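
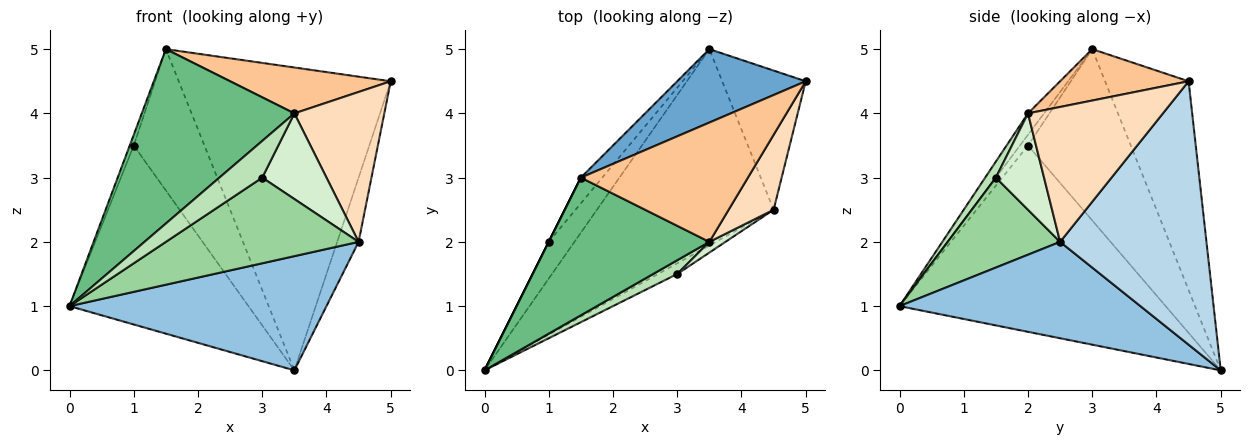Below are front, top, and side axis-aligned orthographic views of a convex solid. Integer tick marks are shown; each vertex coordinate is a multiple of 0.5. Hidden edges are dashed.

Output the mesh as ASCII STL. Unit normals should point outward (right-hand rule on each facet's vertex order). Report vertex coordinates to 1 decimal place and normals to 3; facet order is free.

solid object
 facet normal -0.358 0.908 0.220
  outer loop
   vertex 1.5 3.0 5.0
   vertex 5.0 4.5 4.5
   vertex 3.5 5.0 0.0
  endloop
 endfacet
 facet normal 0.426 -0.455 -0.782
  outer loop
   vertex 4.5 2.5 2.0
   vertex 0.0 0.0 1.0
   vertex 3.5 5.0 0.0
  endloop
 endfacet
 facet normal 0.944 0.138 -0.299
  outer loop
   vertex 4.5 2.5 2.0
   vertex 3.5 5.0 0.0
   vertex 5.0 4.5 4.5
  endloop
 endfacet
 facet normal -0.824 0.554 -0.114
  outer loop
   vertex 1.0 2.0 3.5
   vertex 3.5 5.0 0.0
   vertex 0.0 0.0 1.0
  endloop
 endfacet
 facet normal -0.894 0.447 0.000
  outer loop
   vertex 1.0 2.0 3.5
   vertex 0.0 0.0 1.0
   vertex 1.5 3.0 5.0
  endloop
 endfacet
 facet normal -0.820 0.564 -0.102
  outer loop
   vertex 1.0 2.0 3.5
   vertex 1.5 3.0 5.0
   vertex 3.5 5.0 0.0
  endloop
 endfacet
 facet normal 0.276 -0.345 0.897
  outer loop
   vertex 3.5 2.0 4.0
   vertex 5.0 4.5 4.5
   vertex 1.5 3.0 5.0
  endloop
 endfacet
 facet normal 0.802 -0.535 0.267
  outer loop
   vertex 3.5 2.0 4.0
   vertex 4.5 2.5 2.0
   vertex 5.0 4.5 4.5
  endloop
 endfacet
 facet normal -0.082 -0.782 0.618
  outer loop
   vertex 3.5 2.0 4.0
   vertex 1.5 3.0 5.0
   vertex 0.0 0.0 1.0
  endloop
 endfacet
 facet normal 0.501 -0.859 -0.107
  outer loop
   vertex 3.0 1.5 3.0
   vertex 0.0 0.0 1.0
   vertex 4.5 2.5 2.0
  endloop
 endfacet
 facet normal 0.228 -0.912 0.342
  outer loop
   vertex 3.0 1.5 3.0
   vertex 3.5 2.0 4.0
   vertex 0.0 0.0 1.0
  endloop
 endfacet
 facet normal 0.597 -0.796 0.100
  outer loop
   vertex 3.0 1.5 3.0
   vertex 4.5 2.5 2.0
   vertex 3.5 2.0 4.0
  endloop
 endfacet
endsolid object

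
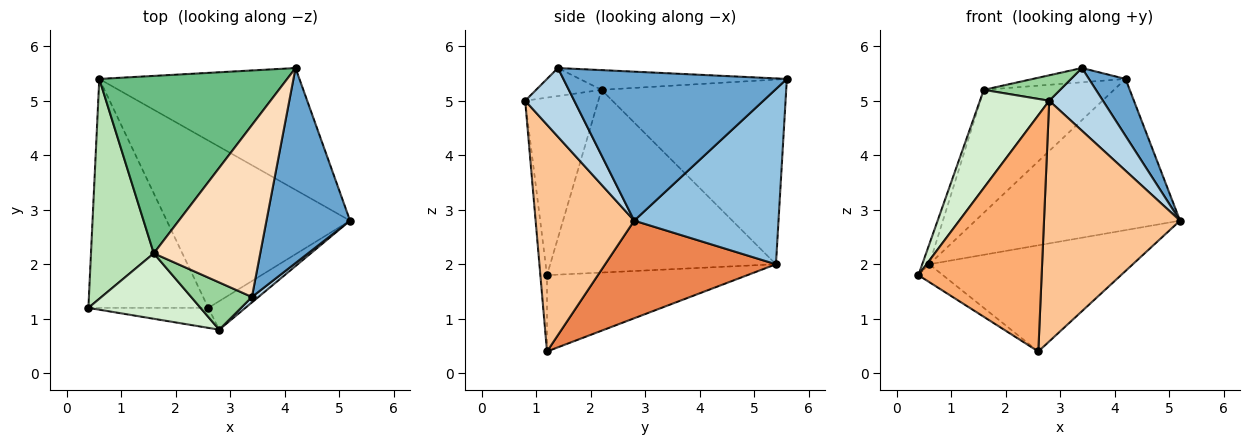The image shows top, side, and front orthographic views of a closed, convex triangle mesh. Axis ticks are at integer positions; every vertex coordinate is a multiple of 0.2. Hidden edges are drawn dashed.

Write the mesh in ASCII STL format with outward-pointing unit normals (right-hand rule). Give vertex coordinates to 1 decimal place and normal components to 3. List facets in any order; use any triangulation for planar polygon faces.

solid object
 facet normal 0.863 -0.141 0.484
  outer loop
   vertex 3.4 1.4 5.6
   vertex 5.2 2.8 2.8
   vertex 4.2 5.6 5.4
  endloop
 endfacet
 facet normal 0.481 0.683 -0.550
  outer loop
   vertex 0.6 5.4 2.0
   vertex 4.2 5.6 5.4
   vertex 5.2 2.8 2.8
  endloop
 endfacet
 facet normal 0.673 -0.737 0.064
  outer loop
   vertex 2.8 0.8 5.0
   vertex 5.2 2.8 2.8
   vertex 3.4 1.4 5.6
  endloop
 endfacet
 facet normal -0.536 0.066 -0.842
  outer loop
   vertex 2.6 1.2 0.4
   vertex 0.4 1.2 1.8
   vertex 0.6 5.4 2.0
  endloop
 endfacet
 facet normal 0.410 0.489 -0.770
  outer loop
   vertex 2.6 1.2 0.4
   vertex 0.6 5.4 2.0
   vertex 5.2 2.8 2.8
  endloop
 endfacet
 facet normal -0.054 -0.995 -0.084
  outer loop
   vertex 2.6 1.2 0.4
   vertex 2.8 0.8 5.0
   vertex 0.4 1.2 1.8
  endloop
 endfacet
 facet normal 0.584 -0.806 -0.095
  outer loop
   vertex 2.6 1.2 0.4
   vertex 5.2 2.8 2.8
   vertex 2.8 0.8 5.0
  endloop
 endfacet
 facet normal -0.182 0.081 0.980
  outer loop
   vertex 1.6 2.2 5.2
   vertex 3.4 1.4 5.6
   vertex 4.2 5.6 5.4
  endloop
 endfacet
 facet normal -0.628 0.443 0.639
  outer loop
   vertex 1.6 2.2 5.2
   vertex 4.2 5.6 5.4
   vertex 0.6 5.4 2.0
  endloop
 endfacet
 facet normal -0.376 -0.439 0.816
  outer loop
   vertex 1.6 2.2 5.2
   vertex 2.8 0.8 5.0
   vertex 3.4 1.4 5.6
  endloop
 endfacet
 facet normal -0.945 0.030 0.325
  outer loop
   vertex 1.6 2.2 5.2
   vertex 0.6 5.4 2.0
   vertex 0.4 1.2 1.8
  endloop
 endfacet
 facet normal -0.660 -0.625 0.417
  outer loop
   vertex 1.6 2.2 5.2
   vertex 0.4 1.2 1.8
   vertex 2.8 0.8 5.0
  endloop
 endfacet
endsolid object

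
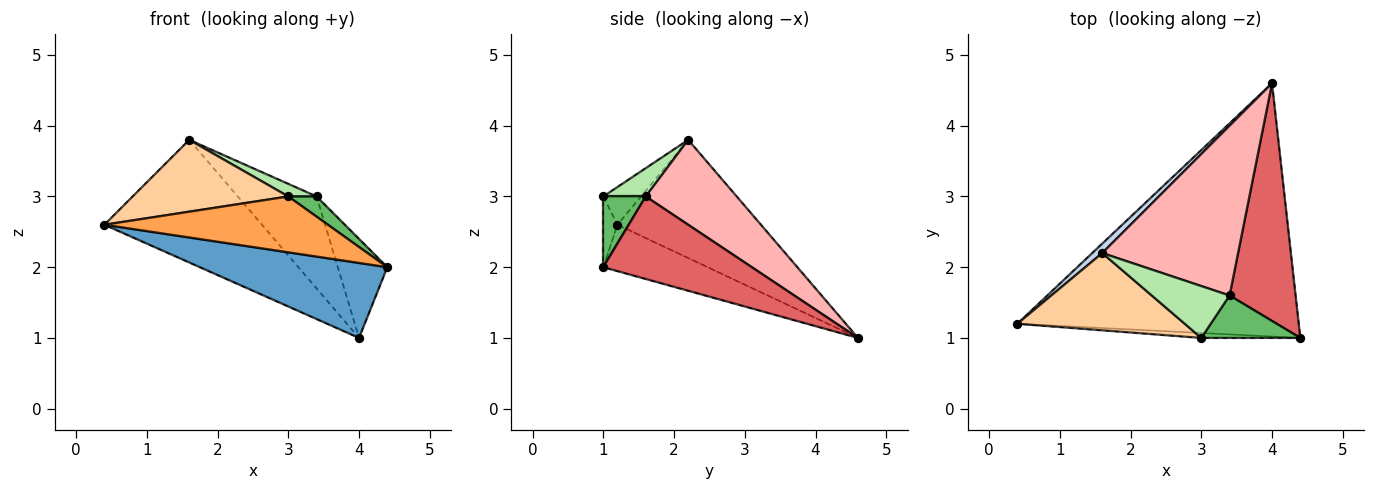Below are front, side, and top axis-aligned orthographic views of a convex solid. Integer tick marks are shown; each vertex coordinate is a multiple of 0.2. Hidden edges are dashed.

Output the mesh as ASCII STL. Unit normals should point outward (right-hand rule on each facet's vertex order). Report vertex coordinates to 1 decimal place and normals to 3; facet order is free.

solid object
 facet normal -0.156 -0.280 -0.947
  outer loop
   vertex 4.0 4.6 1.0
   vertex 4.4 1.0 2.0
   vertex 0.4 1.2 2.6
  endloop
 endfacet
 facet normal -0.672 0.738 0.057
  outer loop
   vertex 1.6 2.2 3.8
   vertex 4.0 4.6 1.0
   vertex 0.4 1.2 2.6
  endloop
 endfacet
 facet normal -0.063 -0.994 -0.088
  outer loop
   vertex 3.0 1.0 3.0
   vertex 0.4 1.2 2.6
   vertex 4.4 1.0 2.0
  endloop
 endfacet
 facet normal -0.163 -0.672 0.723
  outer loop
   vertex 3.0 1.0 3.0
   vertex 1.6 2.2 3.8
   vertex 0.4 1.2 2.6
  endloop
 endfacet
 facet normal 0.542 -0.361 0.759
  outer loop
   vertex 3.4 1.6 3.0
   vertex 3.0 1.0 3.0
   vertex 4.4 1.0 2.0
  endloop
 endfacet
 facet normal 0.333 -0.222 0.916
  outer loop
   vertex 3.4 1.6 3.0
   vertex 1.6 2.2 3.8
   vertex 3.0 1.0 3.0
  endloop
 endfacet
 facet normal 0.756 0.252 0.605
  outer loop
   vertex 3.4 1.6 3.0
   vertex 4.4 1.0 2.0
   vertex 4.0 4.6 1.0
  endloop
 endfacet
 facet normal 0.482 0.417 0.771
  outer loop
   vertex 3.4 1.6 3.0
   vertex 4.0 4.6 1.0
   vertex 1.6 2.2 3.8
  endloop
 endfacet
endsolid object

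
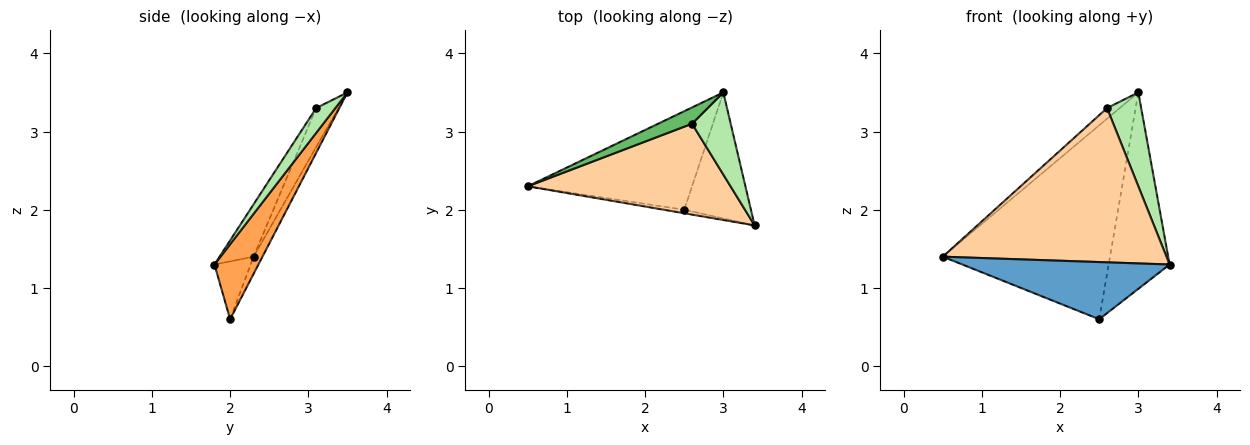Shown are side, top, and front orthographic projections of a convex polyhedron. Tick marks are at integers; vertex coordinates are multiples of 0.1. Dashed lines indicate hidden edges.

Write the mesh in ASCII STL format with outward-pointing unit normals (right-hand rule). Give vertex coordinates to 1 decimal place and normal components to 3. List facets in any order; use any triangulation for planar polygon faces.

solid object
 facet normal -0.172 -0.983 -0.060
  outer loop
   vertex 2.5 2.0 0.6
   vertex 3.4 1.8 1.3
   vertex 0.5 2.3 1.4
  endloop
 endfacet
 facet normal -0.047 0.891 -0.452
  outer loop
   vertex 2.5 2.0 0.6
   vertex 0.5 2.3 1.4
   vertex 3.0 3.5 3.5
  endloop
 endfacet
 facet normal 0.519 0.719 -0.462
  outer loop
   vertex 2.5 2.0 0.6
   vertex 3.0 3.5 3.5
   vertex 3.4 1.8 1.3
  endloop
 endfacet
 facet normal -0.130 -0.854 0.503
  outer loop
   vertex 2.6 3.1 3.3
   vertex 0.5 2.3 1.4
   vertex 3.4 1.8 1.3
  endloop
 endfacet
 facet normal -0.695 0.394 0.602
  outer loop
   vertex 2.6 3.1 3.3
   vertex 3.0 3.5 3.5
   vertex 0.5 2.3 1.4
  endloop
 endfacet
 facet normal 0.390 -0.693 0.606
  outer loop
   vertex 2.6 3.1 3.3
   vertex 3.4 1.8 1.3
   vertex 3.0 3.5 3.5
  endloop
 endfacet
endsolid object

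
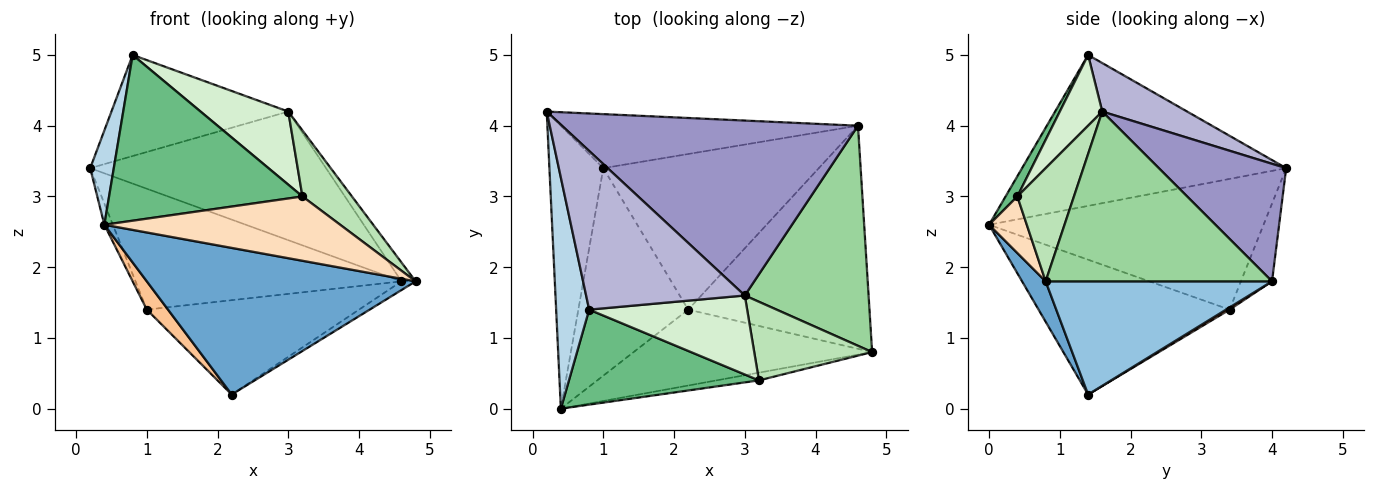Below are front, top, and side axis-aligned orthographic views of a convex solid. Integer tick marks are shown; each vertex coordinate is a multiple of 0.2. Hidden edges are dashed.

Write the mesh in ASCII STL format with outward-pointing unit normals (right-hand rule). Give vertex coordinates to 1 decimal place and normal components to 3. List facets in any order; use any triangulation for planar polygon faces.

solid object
 facet normal 0.078 -0.885 -0.458
  outer loop
   vertex 2.2 1.4 0.2
   vertex 4.8 0.8 1.8
   vertex 0.4 0.0 2.6
  endloop
 endfacet
 facet normal 0.529 0.033 -0.848
  outer loop
   vertex 4.6 4.0 1.8
   vertex 4.8 0.8 1.8
   vertex 2.2 1.4 0.2
  endloop
 endfacet
 facet normal -0.973 -0.087 0.213
  outer loop
   vertex 0.8 1.4 5.0
   vertex 0.2 4.2 3.4
   vertex 0.4 0.0 2.6
  endloop
 endfacet
 facet normal -0.106 0.908 -0.406
  outer loop
   vertex 1.0 3.4 1.4
   vertex 0.2 4.2 3.4
   vertex 4.6 4.0 1.8
  endloop
 endfacet
 facet normal 0.009 0.518 -0.855
  outer loop
   vertex 1.0 3.4 1.4
   vertex 4.6 4.0 1.8
   vertex 2.2 1.4 0.2
  endloop
 endfacet
 facet normal -0.924 0.029 -0.381
  outer loop
   vertex 1.0 3.4 1.4
   vertex 0.4 0.0 2.6
   vertex 0.2 4.2 3.4
  endloop
 endfacet
 facet normal -0.772 -0.086 -0.629
  outer loop
   vertex 1.0 3.4 1.4
   vertex 2.2 1.4 0.2
   vertex 0.4 0.0 2.6
  endloop
 endfacet
 facet normal 0.157 -0.981 -0.118
  outer loop
   vertex 3.2 0.4 3.0
   vertex 0.4 0.0 2.6
   vertex 4.8 0.8 1.8
  endloop
 endfacet
 facet normal 0.053 -0.866 0.497
  outer loop
   vertex 3.2 0.4 3.0
   vertex 0.8 1.4 5.0
   vertex 0.4 0.0 2.6
  endloop
 endfacet
 facet normal 0.807 0.050 0.588
  outer loop
   vertex 3.0 1.6 4.2
   vertex 4.8 0.8 1.8
   vertex 4.6 4.0 1.8
  endloop
 endfacet
 facet normal 0.592 -0.518 0.617
  outer loop
   vertex 3.0 1.6 4.2
   vertex 3.2 0.4 3.0
   vertex 4.8 0.8 1.8
  endloop
 endfacet
 facet normal 0.312 -0.645 0.697
  outer loop
   vertex 3.0 1.6 4.2
   vertex 0.8 1.4 5.0
   vertex 3.2 0.4 3.0
  endloop
 endfacet
 facet normal 0.305 0.564 0.767
  outer loop
   vertex 3.0 1.6 4.2
   vertex 4.6 4.0 1.8
   vertex 0.2 4.2 3.4
  endloop
 endfacet
 facet normal 0.250 0.520 0.817
  outer loop
   vertex 3.0 1.6 4.2
   vertex 0.2 4.2 3.4
   vertex 0.8 1.4 5.0
  endloop
 endfacet
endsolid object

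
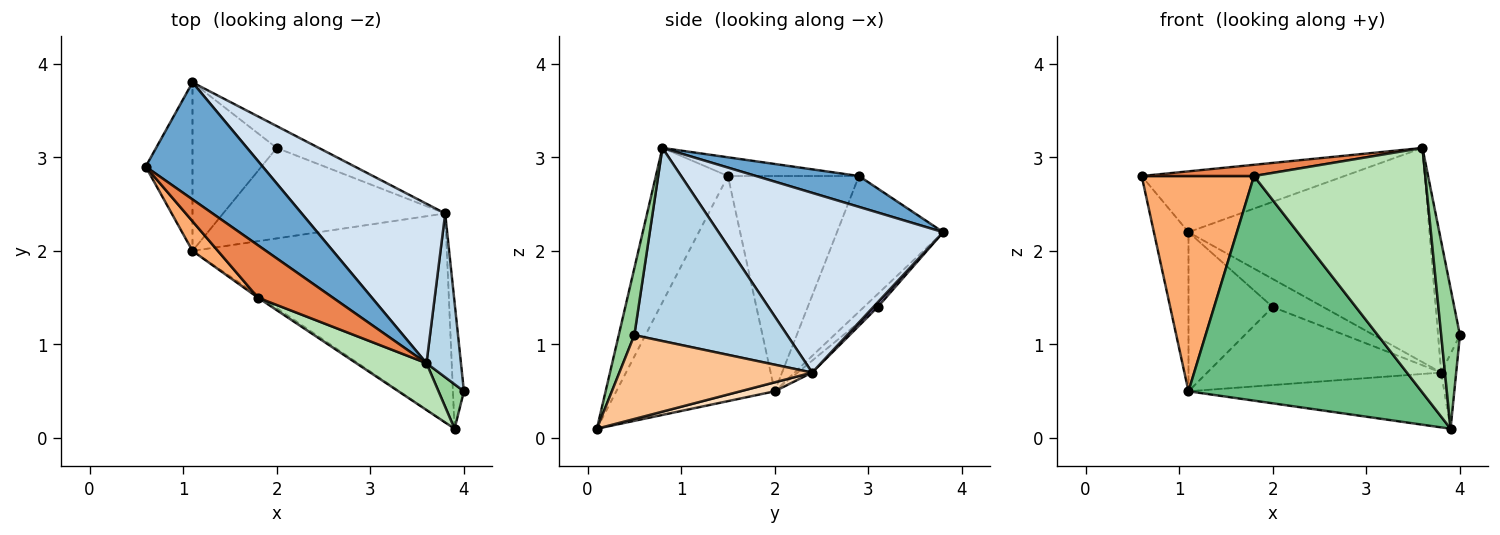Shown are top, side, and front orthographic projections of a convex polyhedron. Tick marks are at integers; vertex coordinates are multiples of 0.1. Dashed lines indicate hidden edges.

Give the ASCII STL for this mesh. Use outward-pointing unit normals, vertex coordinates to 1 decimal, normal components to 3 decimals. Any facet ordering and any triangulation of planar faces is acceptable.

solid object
 facet normal 0.228 0.449 0.864
  outer loop
   vertex 3.6 0.8 3.1
   vertex 1.1 3.8 2.2
   vertex 0.6 2.9 2.8
  endloop
 endfacet
 facet normal -0.904 0.294 -0.312
  outer loop
   vertex 1.1 2.0 0.5
   vertex 0.6 2.9 2.8
   vertex 1.1 3.8 2.2
  endloop
 endfacet
 facet normal 0.975 0.139 0.174
  outer loop
   vertex 3.8 2.4 0.7
   vertex 3.6 0.8 3.1
   vertex 4.0 0.5 1.1
  endloop
 endfacet
 facet normal 0.599 0.642 0.478
  outer loop
   vertex 3.8 2.4 0.7
   vertex 1.1 3.8 2.2
   vertex 3.6 0.8 3.1
  endloop
 endfacet
 facet normal -0.237 -0.204 0.950
  outer loop
   vertex 1.8 1.5 2.8
   vertex 3.6 0.8 3.1
   vertex 0.6 2.9 2.8
  endloop
 endfacet
 facet normal -0.756 -0.648 0.089
  outer loop
   vertex 1.8 1.5 2.8
   vertex 0.6 2.9 2.8
   vertex 1.1 2.0 0.5
  endloop
 endfacet
 facet normal 0.989 0.077 -0.130
  outer loop
   vertex 3.9 0.1 0.1
   vertex 3.8 2.4 0.7
   vertex 4.0 0.5 1.1
  endloop
 endfacet
 facet normal 0.034 0.254 -0.967
  outer loop
   vertex 3.9 0.1 0.1
   vertex 1.1 2.0 0.5
   vertex 3.8 2.4 0.7
  endloop
 endfacet
 facet normal -0.562 -0.827 -0.009
  outer loop
   vertex 3.9 0.1 0.1
   vertex 1.8 1.5 2.8
   vertex 1.1 2.0 0.5
  endloop
 endfacet
 facet normal 0.622 -0.746 0.236
  outer loop
   vertex 3.9 0.1 0.1
   vertex 4.0 0.5 1.1
   vertex 3.6 0.8 3.1
  endloop
 endfacet
 facet normal -0.382 -0.908 0.174
  outer loop
   vertex 3.9 0.1 0.1
   vertex 3.6 0.8 3.1
   vertex 1.8 1.5 2.8
  endloop
 endfacet
 facet normal -0.111 0.682 -0.722
  outer loop
   vertex 2.0 3.1 1.4
   vertex 1.1 2.0 0.5
   vertex 1.1 3.8 2.2
  endloop
 endfacet
 facet normal 0.068 0.788 -0.613
  outer loop
   vertex 2.0 3.1 1.4
   vertex 1.1 3.8 2.2
   vertex 3.8 2.4 0.7
  endloop
 endfacet
 facet normal -0.041 0.652 -0.757
  outer loop
   vertex 2.0 3.1 1.4
   vertex 3.8 2.4 0.7
   vertex 1.1 2.0 0.5
  endloop
 endfacet
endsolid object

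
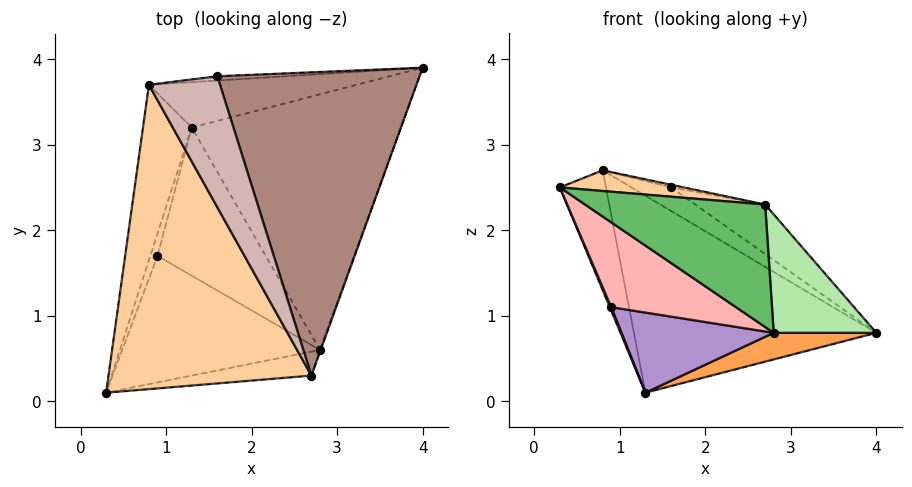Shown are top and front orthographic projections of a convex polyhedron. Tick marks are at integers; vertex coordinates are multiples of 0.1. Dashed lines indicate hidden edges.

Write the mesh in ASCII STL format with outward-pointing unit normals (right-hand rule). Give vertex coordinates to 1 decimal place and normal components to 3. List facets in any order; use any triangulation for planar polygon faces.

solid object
 facet normal -0.966 0.146 -0.214
  outer loop
   vertex 1.3 3.2 0.1
   vertex 0.3 0.1 2.5
   vertex 0.8 3.7 2.7
  endloop
 endfacet
 facet normal -0.191 0.957 -0.221
  outer loop
   vertex 1.3 3.2 0.1
   vertex 0.8 3.7 2.7
   vertex 4.0 3.9 0.8
  endloop
 endfacet
 facet normal 0.274 -0.100 -0.957
  outer loop
   vertex 2.8 0.6 0.8
   vertex 1.3 3.2 0.1
   vertex 4.0 3.9 0.8
  endloop
 endfacet
 facet normal 0.088 -0.067 0.994
  outer loop
   vertex 2.7 0.3 2.3
   vertex 0.8 3.7 2.7
   vertex 0.3 0.1 2.5
  endloop
 endfacet
 facet normal 0.066 -0.979 -0.191
  outer loop
   vertex 2.7 0.3 2.3
   vertex 0.3 0.1 2.5
   vertex 2.8 0.6 0.8
  endloop
 endfacet
 facet normal 0.940 -0.342 -0.006
  outer loop
   vertex 2.7 0.3 2.3
   vertex 2.8 0.6 0.8
   vertex 4.0 3.9 0.8
  endloop
 endfacet
 facet normal -0.885 -0.071 -0.460
  outer loop
   vertex 0.9 1.7 1.1
   vertex 0.3 0.1 2.5
   vertex 1.3 3.2 0.1
  endloop
 endfacet
 facet normal -0.413 -0.507 -0.757
  outer loop
   vertex 0.9 1.7 1.1
   vertex 2.8 0.6 0.8
   vertex 0.3 0.1 2.5
  endloop
 endfacet
 facet normal -0.383 -0.440 -0.813
  outer loop
   vertex 0.9 1.7 1.1
   vertex 1.3 3.2 0.1
   vertex 2.8 0.6 0.8
  endloop
 endfacet
 facet normal -0.165 0.970 -0.176
  outer loop
   vertex 1.6 3.8 2.5
   vertex 4.0 3.9 0.8
   vertex 0.8 3.7 2.7
  endloop
 endfacet
 facet normal 0.569 0.133 0.811
  outer loop
   vertex 1.6 3.8 2.5
   vertex 2.7 0.3 2.3
   vertex 4.0 3.9 0.8
  endloop
 endfacet
 facet normal 0.240 0.020 0.971
  outer loop
   vertex 1.6 3.8 2.5
   vertex 0.8 3.7 2.7
   vertex 2.7 0.3 2.3
  endloop
 endfacet
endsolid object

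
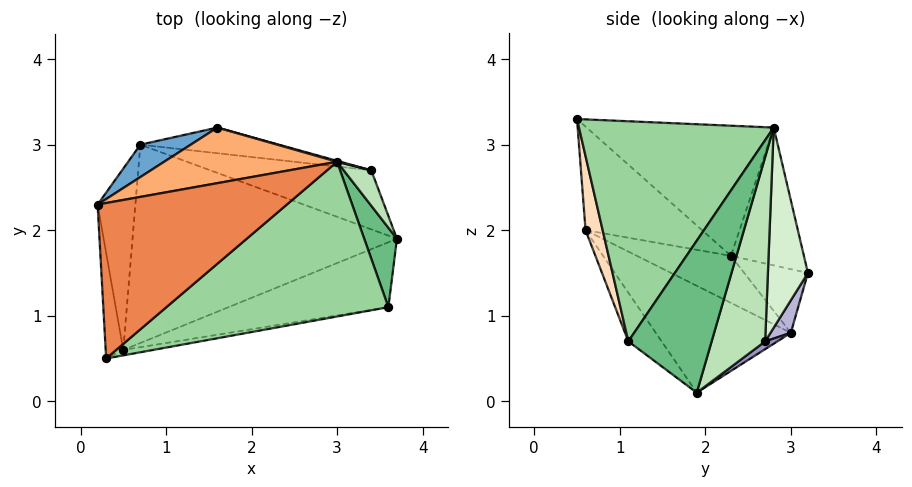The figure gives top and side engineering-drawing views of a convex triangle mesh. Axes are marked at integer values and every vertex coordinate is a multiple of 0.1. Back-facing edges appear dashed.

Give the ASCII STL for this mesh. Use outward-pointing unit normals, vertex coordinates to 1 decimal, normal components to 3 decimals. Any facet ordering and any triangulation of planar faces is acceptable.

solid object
 facet normal -0.465 0.805 0.368
  outer loop
   vertex 0.7 3.0 0.8
   vertex 0.2 2.3 1.7
   vertex 1.6 3.2 1.5
  endloop
 endfacet
 facet normal -0.966 -0.199 -0.164
  outer loop
   vertex 0.5 0.6 2.0
   vertex 0.3 0.5 3.3
   vertex 0.2 2.3 1.7
  endloop
 endfacet
 facet normal -0.757 -0.241 -0.608
  outer loop
   vertex 0.5 0.6 2.0
   vertex 0.2 2.3 1.7
   vertex 0.7 3.0 0.8
  endloop
 endfacet
 facet normal -0.344 -0.397 -0.851
  outer loop
   vertex 0.5 0.6 2.0
   vertex 0.7 3.0 0.8
   vertex 3.7 1.9 0.1
  endloop
 endfacet
 facet normal -0.464 0.574 0.675
  outer loop
   vertex 3.0 2.8 3.2
   vertex 0.2 2.3 1.7
   vertex 0.3 0.5 3.3
  endloop
 endfacet
 facet normal -0.410 0.753 0.515
  outer loop
   vertex 3.0 2.8 3.2
   vertex 1.6 3.2 1.5
   vertex 0.2 2.3 1.7
  endloop
 endfacet
 facet normal -0.241 -0.563 -0.791
  outer loop
   vertex 3.6 1.1 0.7
   vertex 0.5 0.6 2.0
   vertex 3.7 1.9 0.1
  endloop
 endfacet
 facet normal 0.136 -0.989 -0.055
  outer loop
   vertex 3.6 1.1 0.7
   vertex 0.3 0.5 3.3
   vertex 0.5 0.6 2.0
  endloop
 endfacet
 facet normal 0.977 0.036 0.210
  outer loop
   vertex 3.6 1.1 0.7
   vertex 3.7 1.9 0.1
   vertex 3.0 2.8 3.2
  endloop
 endfacet
 facet normal 0.551 -0.623 0.556
  outer loop
   vertex 3.6 1.1 0.7
   vertex 3.0 2.8 3.2
   vertex 0.3 0.5 3.3
  endloop
 endfacet
 facet normal 0.957 0.252 0.143
  outer loop
   vertex 3.4 2.7 0.7
   vertex 3.0 2.8 3.2
   vertex 3.7 1.9 0.1
  endloop
 endfacet
 facet normal 0.270 0.963 0.005
  outer loop
   vertex 3.4 2.7 0.7
   vertex 1.6 3.2 1.5
   vertex 3.0 2.8 3.2
  endloop
 endfacet
 facet normal 0.038 0.609 -0.792
  outer loop
   vertex 3.4 2.7 0.7
   vertex 3.7 1.9 0.1
   vertex 0.7 3.0 0.8
  endloop
 endfacet
 facet normal 0.088 0.922 -0.377
  outer loop
   vertex 3.4 2.7 0.7
   vertex 0.7 3.0 0.8
   vertex 1.6 3.2 1.5
  endloop
 endfacet
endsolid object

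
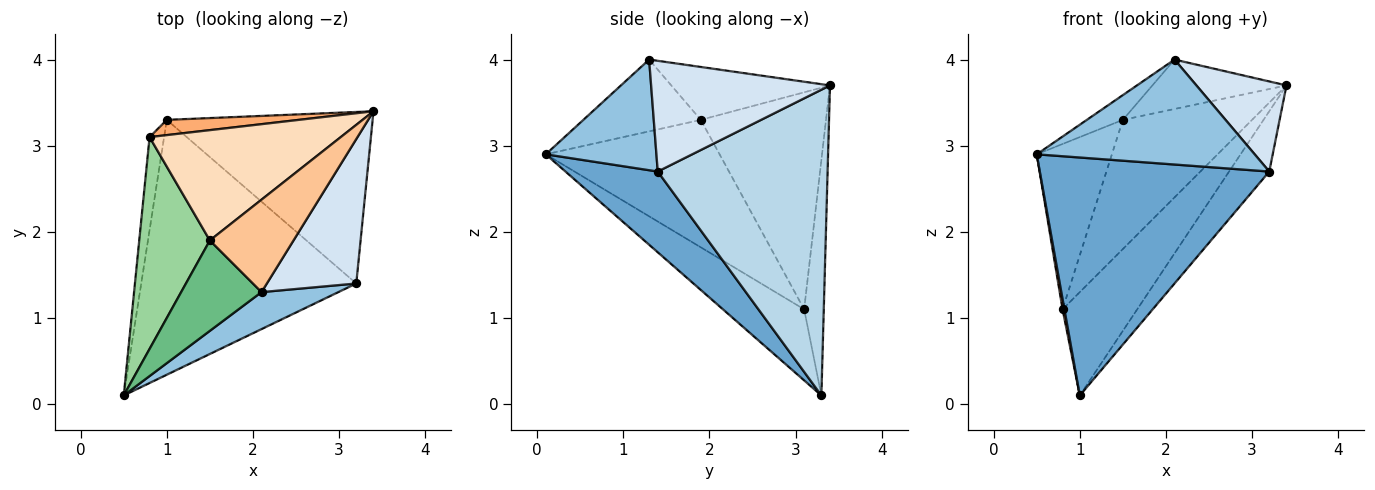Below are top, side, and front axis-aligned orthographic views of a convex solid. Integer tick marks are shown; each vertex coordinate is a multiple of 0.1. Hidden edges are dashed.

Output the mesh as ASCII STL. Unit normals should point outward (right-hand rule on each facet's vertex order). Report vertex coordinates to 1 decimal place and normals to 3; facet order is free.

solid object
 facet normal 0.265 -0.658 -0.705
  outer loop
   vertex 3.2 1.4 2.7
   vertex 0.5 0.1 2.9
   vertex 1.0 3.3 0.1
  endloop
 endfacet
 facet normal 0.432 -0.851 0.300
  outer loop
   vertex 3.2 1.4 2.7
   vertex 2.1 1.3 4.0
   vertex 0.5 0.1 2.9
  endloop
 endfacet
 facet normal 0.814 0.193 -0.548
  outer loop
   vertex 3.2 1.4 2.7
   vertex 1.0 3.3 0.1
   vertex 3.4 3.4 3.7
  endloop
 endfacet
 facet normal 0.724 -0.365 0.585
  outer loop
   vertex 3.2 1.4 2.7
   vertex 3.4 3.4 3.7
   vertex 2.1 1.3 4.0
  endloop
 endfacet
 facet normal -0.979 -0.022 -0.200
  outer loop
   vertex 0.8 3.1 1.1
   vertex 1.0 3.3 0.1
   vertex 0.5 0.1 2.9
  endloop
 endfacet
 facet normal -0.252 0.957 0.141
  outer loop
   vertex 0.8 3.1 1.1
   vertex 3.4 3.4 3.7
   vertex 1.0 3.3 0.1
  endloop
 endfacet
 facet normal -0.487 0.412 0.770
  outer loop
   vertex 1.5 1.9 3.3
   vertex 2.1 1.3 4.0
   vertex 3.4 3.4 3.7
  endloop
 endfacet
 facet normal -0.593 0.612 0.523
  outer loop
   vertex 1.5 1.9 3.3
   vertex 3.4 3.4 3.7
   vertex 0.8 3.1 1.1
  endloop
 endfacet
 facet normal -0.653 0.200 0.731
  outer loop
   vertex 1.5 1.9 3.3
   vertex 0.5 0.1 2.9
   vertex 2.1 1.3 4.0
  endloop
 endfacet
 facet normal -0.818 0.354 0.453
  outer loop
   vertex 1.5 1.9 3.3
   vertex 0.8 3.1 1.1
   vertex 0.5 0.1 2.9
  endloop
 endfacet
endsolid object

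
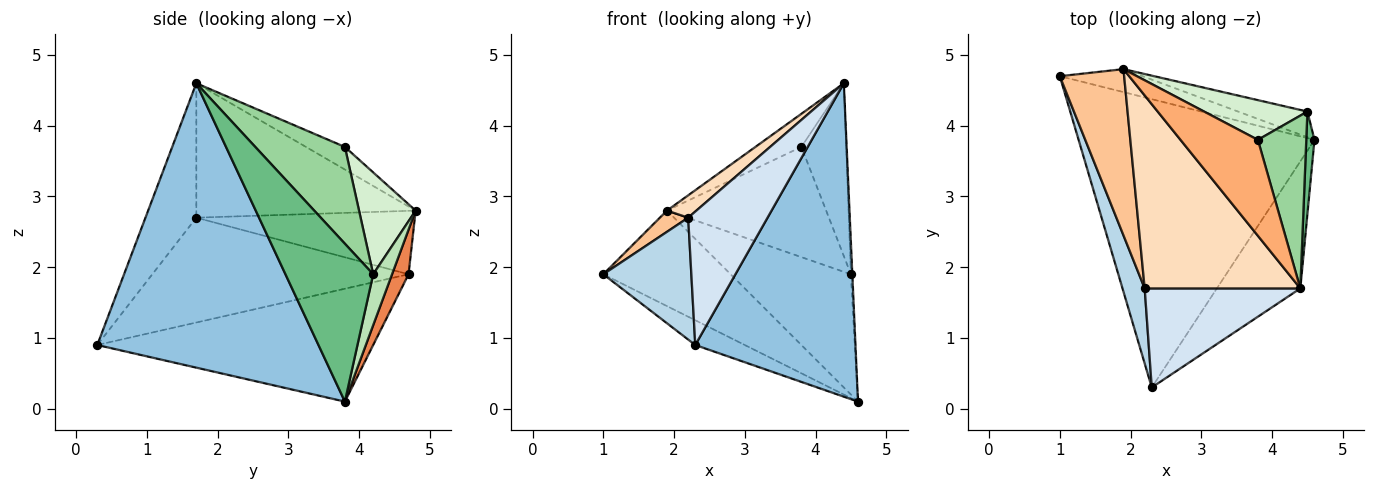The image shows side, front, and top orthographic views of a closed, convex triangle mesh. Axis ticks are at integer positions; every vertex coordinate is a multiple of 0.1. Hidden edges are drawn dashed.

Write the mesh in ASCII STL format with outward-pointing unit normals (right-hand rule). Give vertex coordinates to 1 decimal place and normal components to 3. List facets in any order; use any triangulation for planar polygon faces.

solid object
 facet normal -0.430 0.077 -0.899
  outer loop
   vertex 2.3 0.3 0.9
   vertex 1.0 4.7 1.9
   vertex 4.6 3.8 0.1
  endloop
 endfacet
 facet normal 0.788 -0.571 -0.231
  outer loop
   vertex 4.4 1.7 4.6
   vertex 2.3 0.3 0.9
   vertex 4.6 3.8 0.1
  endloop
 endfacet
 facet normal -0.927 -0.319 0.196
  outer loop
   vertex 2.2 1.7 2.7
   vertex 1.0 4.7 1.9
   vertex 2.3 0.3 0.9
  endloop
 endfacet
 facet normal -0.458 -0.714 0.530
  outer loop
   vertex 2.2 1.7 2.7
   vertex 2.3 0.3 0.9
   vertex 4.4 1.7 4.6
  endloop
 endfacet
 facet normal 0.125 0.965 -0.232
  outer loop
   vertex 1.9 4.8 2.8
   vertex 4.6 3.8 0.1
   vertex 1.0 4.7 1.9
  endloop
 endfacet
 facet normal -0.266 0.314 0.911
  outer loop
   vertex 1.9 4.8 2.8
   vertex 4.4 1.7 4.6
   vertex 3.8 3.8 3.7
  endloop
 endfacet
 facet normal -0.699 -0.091 0.709
  outer loop
   vertex 1.9 4.8 2.8
   vertex 1.0 4.7 1.9
   vertex 2.2 1.7 2.7
  endloop
 endfacet
 facet normal -0.651 -0.087 0.754
  outer loop
   vertex 1.9 4.8 2.8
   vertex 2.2 1.7 2.7
   vertex 4.4 1.7 4.6
  endloop
 endfacet
 facet normal 0.999 0.016 0.052
  outer loop
   vertex 4.5 4.2 1.9
   vertex 4.4 1.7 4.6
   vertex 4.6 3.8 0.1
  endloop
 endfacet
 facet normal 0.816 0.408 0.408
  outer loop
   vertex 4.5 4.2 1.9
   vertex 3.8 3.8 3.7
   vertex 4.4 1.7 4.6
  endloop
 endfacet
 facet normal 0.152 0.967 -0.206
  outer loop
   vertex 4.5 4.2 1.9
   vertex 4.6 3.8 0.1
   vertex 1.9 4.8 2.8
  endloop
 endfacet
 facet normal 0.317 0.892 0.322
  outer loop
   vertex 4.5 4.2 1.9
   vertex 1.9 4.8 2.8
   vertex 3.8 3.8 3.7
  endloop
 endfacet
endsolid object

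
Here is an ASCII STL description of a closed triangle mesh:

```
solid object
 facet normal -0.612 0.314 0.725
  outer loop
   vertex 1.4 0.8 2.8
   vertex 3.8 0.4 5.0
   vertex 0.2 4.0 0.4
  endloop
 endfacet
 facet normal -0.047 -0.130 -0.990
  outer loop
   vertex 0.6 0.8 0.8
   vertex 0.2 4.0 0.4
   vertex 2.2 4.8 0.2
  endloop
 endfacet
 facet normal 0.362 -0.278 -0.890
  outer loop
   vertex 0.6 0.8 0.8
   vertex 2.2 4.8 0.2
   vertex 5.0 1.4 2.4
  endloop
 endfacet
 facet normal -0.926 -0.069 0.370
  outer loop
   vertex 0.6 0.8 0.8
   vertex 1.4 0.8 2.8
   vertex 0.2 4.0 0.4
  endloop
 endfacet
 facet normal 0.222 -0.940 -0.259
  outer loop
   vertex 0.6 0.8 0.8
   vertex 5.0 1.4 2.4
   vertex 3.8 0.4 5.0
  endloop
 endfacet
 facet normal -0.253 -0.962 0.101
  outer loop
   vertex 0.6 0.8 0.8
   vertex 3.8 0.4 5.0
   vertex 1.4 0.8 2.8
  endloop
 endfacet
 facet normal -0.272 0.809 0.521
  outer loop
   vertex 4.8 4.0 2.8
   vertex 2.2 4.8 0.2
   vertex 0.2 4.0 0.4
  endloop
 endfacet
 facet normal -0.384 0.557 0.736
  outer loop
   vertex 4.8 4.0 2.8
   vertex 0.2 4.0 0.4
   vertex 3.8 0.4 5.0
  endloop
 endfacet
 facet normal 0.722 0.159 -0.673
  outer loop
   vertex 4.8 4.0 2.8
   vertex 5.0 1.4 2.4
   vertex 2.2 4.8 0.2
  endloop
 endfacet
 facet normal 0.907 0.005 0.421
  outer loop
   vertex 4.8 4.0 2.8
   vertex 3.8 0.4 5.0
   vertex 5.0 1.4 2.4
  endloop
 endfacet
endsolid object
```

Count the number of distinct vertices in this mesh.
7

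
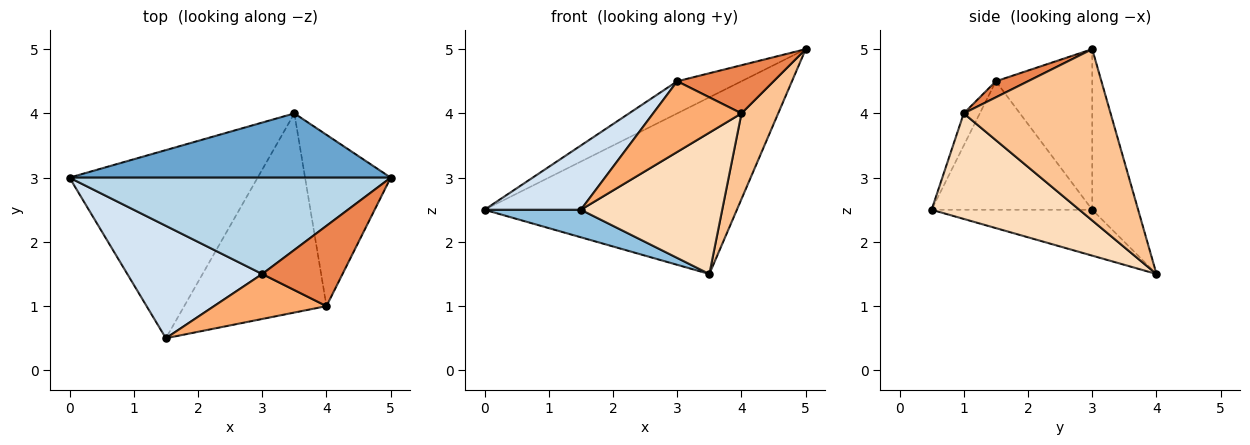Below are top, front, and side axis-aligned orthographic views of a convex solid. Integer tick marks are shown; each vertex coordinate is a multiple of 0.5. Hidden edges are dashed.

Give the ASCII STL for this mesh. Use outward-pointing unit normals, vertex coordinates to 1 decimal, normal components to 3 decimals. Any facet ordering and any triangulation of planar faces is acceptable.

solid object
 facet normal -0.168 0.926 0.337
  outer loop
   vertex 3.5 4.0 1.5
   vertex 0.0 3.0 2.5
   vertex 5.0 3.0 5.0
  endloop
 endfacet
 facet normal -0.235 -0.141 -0.962
  outer loop
   vertex 3.5 4.0 1.5
   vertex 1.5 0.5 2.5
   vertex 0.0 3.0 2.5
  endloop
 endfacet
 facet normal -0.429 0.286 0.857
  outer loop
   vertex 3.0 1.5 4.5
   vertex 5.0 3.0 5.0
   vertex 0.0 3.0 2.5
  endloop
 endfacet
 facet normal -0.637 -0.382 0.669
  outer loop
   vertex 3.0 1.5 4.5
   vertex 0.0 3.0 2.5
   vertex 1.5 0.5 2.5
  endloop
 endfacet
 facet normal 0.169 -0.507 0.845
  outer loop
   vertex 4.0 1.0 4.0
   vertex 5.0 3.0 5.0
   vertex 3.0 1.5 4.5
  endloop
 endfacet
 facet normal -0.152 -0.834 0.531
  outer loop
   vertex 4.0 1.0 4.0
   vertex 3.0 1.5 4.5
   vertex 1.5 0.5 2.5
  endloop
 endfacet
 facet normal 0.873 -0.218 -0.436
  outer loop
   vertex 4.0 1.0 4.0
   vertex 3.5 4.0 1.5
   vertex 5.0 3.0 5.0
  endloop
 endfacet
 facet normal 0.518 -0.495 -0.698
  outer loop
   vertex 4.0 1.0 4.0
   vertex 1.5 0.5 2.5
   vertex 3.5 4.0 1.5
  endloop
 endfacet
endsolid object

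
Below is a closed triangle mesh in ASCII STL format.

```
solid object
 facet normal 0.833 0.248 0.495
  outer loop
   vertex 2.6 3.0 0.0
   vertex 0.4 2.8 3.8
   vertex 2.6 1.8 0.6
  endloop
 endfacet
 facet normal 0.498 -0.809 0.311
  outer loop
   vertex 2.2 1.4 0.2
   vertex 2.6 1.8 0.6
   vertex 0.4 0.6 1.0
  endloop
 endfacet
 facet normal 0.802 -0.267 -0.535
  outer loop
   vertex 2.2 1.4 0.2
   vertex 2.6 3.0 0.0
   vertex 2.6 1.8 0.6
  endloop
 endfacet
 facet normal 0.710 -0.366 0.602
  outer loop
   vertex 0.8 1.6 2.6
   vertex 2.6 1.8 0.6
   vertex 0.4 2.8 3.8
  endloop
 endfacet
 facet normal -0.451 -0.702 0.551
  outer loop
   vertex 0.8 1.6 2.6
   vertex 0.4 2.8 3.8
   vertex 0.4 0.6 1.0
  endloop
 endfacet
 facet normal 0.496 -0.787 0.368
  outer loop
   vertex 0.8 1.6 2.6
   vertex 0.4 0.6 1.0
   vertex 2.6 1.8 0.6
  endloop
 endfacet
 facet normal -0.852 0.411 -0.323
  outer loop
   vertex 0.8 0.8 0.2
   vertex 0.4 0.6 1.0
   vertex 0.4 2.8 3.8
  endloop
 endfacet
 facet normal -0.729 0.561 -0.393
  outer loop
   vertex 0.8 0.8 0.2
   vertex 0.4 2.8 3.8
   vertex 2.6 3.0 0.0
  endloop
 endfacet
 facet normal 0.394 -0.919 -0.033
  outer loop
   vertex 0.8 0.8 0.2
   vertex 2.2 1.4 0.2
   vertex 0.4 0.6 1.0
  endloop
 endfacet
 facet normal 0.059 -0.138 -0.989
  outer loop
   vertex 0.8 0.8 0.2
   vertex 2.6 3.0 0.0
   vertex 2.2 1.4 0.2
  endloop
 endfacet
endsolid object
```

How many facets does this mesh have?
10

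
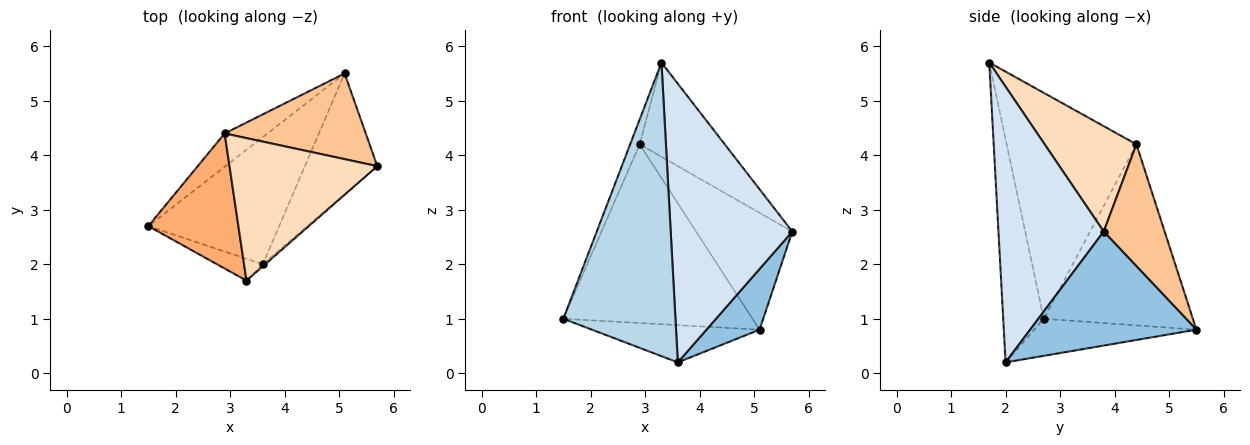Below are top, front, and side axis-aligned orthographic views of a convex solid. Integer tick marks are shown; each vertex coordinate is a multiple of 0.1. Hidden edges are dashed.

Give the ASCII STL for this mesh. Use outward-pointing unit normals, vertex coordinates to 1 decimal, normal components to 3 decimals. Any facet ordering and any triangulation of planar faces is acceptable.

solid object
 facet normal -0.262 0.271 -0.926
  outer loop
   vertex 3.6 2.0 0.2
   vertex 1.5 2.7 1.0
   vertex 5.1 5.5 0.8
  endloop
 endfacet
 facet normal 0.815 -0.261 -0.518
  outer loop
   vertex 3.6 2.0 0.2
   vertex 5.1 5.5 0.8
   vertex 5.7 3.8 2.6
  endloop
 endfacet
 facet normal -0.339 -0.938 -0.070
  outer loop
   vertex 3.6 2.0 0.2
   vertex 3.3 1.7 5.7
   vertex 1.5 2.7 1.0
  endloop
 endfacet
 facet normal 0.654 -0.756 -0.006
  outer loop
   vertex 3.6 2.0 0.2
   vertex 5.7 3.8 2.6
   vertex 3.3 1.7 5.7
  endloop
 endfacet
 facet normal -0.612 0.777 -0.145
  outer loop
   vertex 2.9 4.4 4.2
   vertex 5.1 5.5 0.8
   vertex 1.5 2.7 1.0
  endloop
 endfacet
 facet normal -0.927 0.068 0.369
  outer loop
   vertex 2.9 4.4 4.2
   vertex 1.5 2.7 1.0
   vertex 3.3 1.7 5.7
  endloop
 endfacet
 facet normal 0.455 0.718 0.527
  outer loop
   vertex 2.9 4.4 4.2
   vertex 5.7 3.8 2.6
   vertex 5.1 5.5 0.8
  endloop
 endfacet
 facet normal 0.511 0.474 0.717
  outer loop
   vertex 2.9 4.4 4.2
   vertex 3.3 1.7 5.7
   vertex 5.7 3.8 2.6
  endloop
 endfacet
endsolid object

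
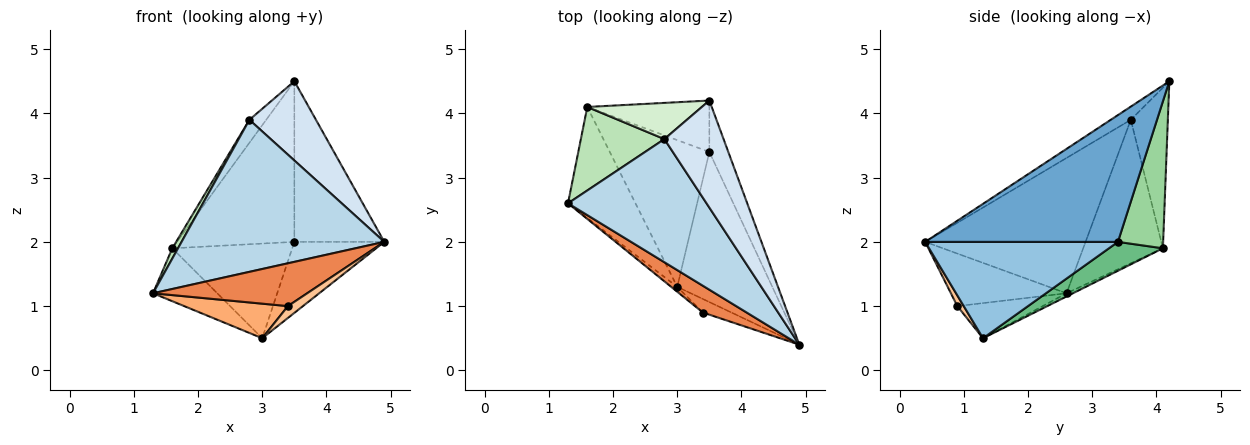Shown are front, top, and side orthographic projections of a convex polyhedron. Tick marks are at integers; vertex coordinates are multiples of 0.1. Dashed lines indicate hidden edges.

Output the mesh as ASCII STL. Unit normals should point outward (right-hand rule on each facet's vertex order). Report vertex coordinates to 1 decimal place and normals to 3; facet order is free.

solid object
 facet normal 0.898 0.419 -0.134
  outer loop
   vertex 3.5 3.4 2.0
   vertex 3.5 4.2 4.5
   vertex 4.9 0.4 2.0
  endloop
 endfacet
 facet normal 0.676 0.315 -0.667
  outer loop
   vertex 3.5 3.4 2.0
   vertex 4.9 0.4 2.0
   vertex 3.0 1.3 0.5
  endloop
 endfacet
 facet normal -0.524 -0.662 0.536
  outer loop
   vertex 2.8 3.6 3.9
   vertex 1.3 2.6 1.2
   vertex 4.9 0.4 2.0
  endloop
 endfacet
 facet normal -0.176 -0.586 0.791
  outer loop
   vertex 2.8 3.6 3.9
   vertex 4.9 0.4 2.0
   vertex 3.5 4.2 4.5
  endloop
 endfacet
 facet normal -0.537 -0.716 0.447
  outer loop
   vertex 3.4 0.9 1.0
   vertex 4.9 0.4 2.0
   vertex 1.3 2.6 1.2
  endloop
 endfacet
 facet normal -0.632 -0.768 -0.109
  outer loop
   vertex 3.4 0.9 1.0
   vertex 1.3 2.6 1.2
   vertex 3.0 1.3 0.5
  endloop
 endfacet
 facet normal 0.272 -0.634 -0.724
  outer loop
   vertex 3.4 0.9 1.0
   vertex 3.0 1.3 0.5
   vertex 4.9 0.4 2.0
  endloop
 endfacet
 facet normal -0.043 0.430 -0.902
  outer loop
   vertex 1.6 4.1 1.9
   vertex 3.0 1.3 0.5
   vertex 1.3 2.6 1.2
  endloop
 endfacet
 facet normal 0.237 0.527 -0.816
  outer loop
   vertex 1.6 4.1 1.9
   vertex 3.5 3.4 2.0
   vertex 3.0 1.3 0.5
  endloop
 endfacet
 facet normal 0.344 0.894 -0.286
  outer loop
   vertex 1.6 4.1 1.9
   vertex 3.5 4.2 4.5
   vertex 3.5 3.4 2.0
  endloop
 endfacet
 facet normal -0.863 -0.062 0.502
  outer loop
   vertex 1.6 4.1 1.9
   vertex 1.3 2.6 1.2
   vertex 2.8 3.6 3.9
  endloop
 endfacet
 facet normal -0.764 0.346 0.545
  outer loop
   vertex 1.6 4.1 1.9
   vertex 2.8 3.6 3.9
   vertex 3.5 4.2 4.5
  endloop
 endfacet
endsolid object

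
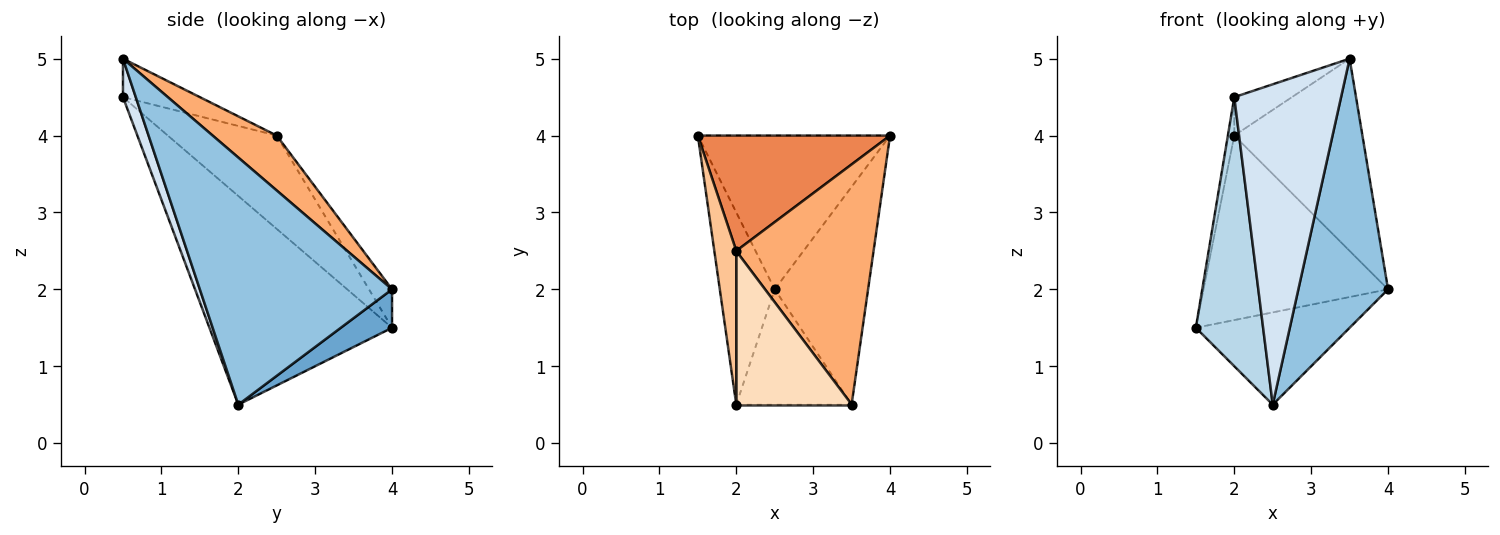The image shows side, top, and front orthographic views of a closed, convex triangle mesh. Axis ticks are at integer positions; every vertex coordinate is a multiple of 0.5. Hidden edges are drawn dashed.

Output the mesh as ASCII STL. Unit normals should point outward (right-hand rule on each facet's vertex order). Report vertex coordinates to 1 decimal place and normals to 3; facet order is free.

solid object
 facet normal 0.169 0.507 -0.845
  outer loop
   vertex 2.5 2.0 0.5
   vertex 1.5 4.0 1.5
   vertex 4.0 4.0 2.0
  endloop
 endfacet
 facet normal 0.857 -0.400 -0.324
  outer loop
   vertex 2.5 2.0 0.5
   vertex 4.0 4.0 2.0
   vertex 3.5 0.5 5.0
  endloop
 endfacet
 facet normal -0.911 -0.336 -0.240
  outer loop
   vertex 2.0 0.5 4.5
   vertex 1.5 4.0 1.5
   vertex 2.5 2.0 0.5
  endloop
 endfacet
 facet normal 0.112 -0.935 -0.337
  outer loop
   vertex 2.0 0.5 4.5
   vertex 2.5 2.0 0.5
   vertex 3.5 0.5 5.0
  endloop
 endfacet
 facet normal -0.105 0.843 0.527
  outer loop
   vertex 2.0 2.5 4.0
   vertex 4.0 4.0 2.0
   vertex 1.5 4.0 1.5
  endloop
 endfacet
 facet normal 0.298 0.596 0.745
  outer loop
   vertex 2.0 2.5 4.0
   vertex 3.5 0.5 5.0
   vertex 4.0 4.0 2.0
  endloop
 endfacet
 facet normal -0.972 0.057 0.229
  outer loop
   vertex 2.0 2.5 4.0
   vertex 1.5 4.0 1.5
   vertex 2.0 0.5 4.5
  endloop
 endfacet
 facet normal -0.308 0.231 0.923
  outer loop
   vertex 2.0 2.5 4.0
   vertex 2.0 0.5 4.5
   vertex 3.5 0.5 5.0
  endloop
 endfacet
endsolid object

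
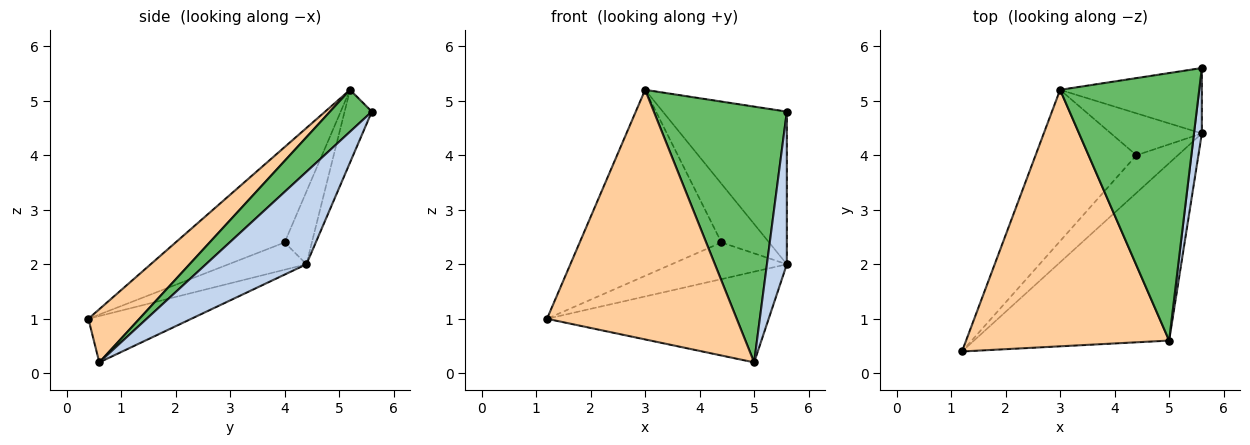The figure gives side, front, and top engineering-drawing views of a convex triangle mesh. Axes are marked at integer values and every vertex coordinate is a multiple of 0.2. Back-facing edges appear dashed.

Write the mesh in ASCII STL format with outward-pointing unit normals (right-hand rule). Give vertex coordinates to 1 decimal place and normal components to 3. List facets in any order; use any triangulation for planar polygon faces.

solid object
 facet normal -0.207 0.445 -0.871
  outer loop
   vertex 5.0 0.6 0.2
   vertex 1.2 0.4 1.0
   vertex 5.6 4.4 2.0
  endloop
 endfacet
 facet normal 0.978 -0.194 0.083
  outer loop
   vertex 5.6 5.6 4.8
   vertex 5.0 0.6 0.2
   vertex 5.6 4.4 2.0
  endloop
 endfacet
 facet normal -0.198 0.901 -0.386
  outer loop
   vertex 3.0 5.2 5.2
   vertex 5.6 5.6 4.8
   vertex 5.6 4.4 2.0
  endloop
 endfacet
 facet normal 0.184 -0.685 0.704
  outer loop
   vertex 3.0 5.2 5.2
   vertex 1.2 0.4 1.0
   vertex 5.0 0.6 0.2
  endloop
 endfacet
 facet normal 0.213 -0.675 0.706
  outer loop
   vertex 3.0 5.2 5.2
   vertex 5.0 0.6 0.2
   vertex 5.6 5.6 4.8
  endloop
 endfacet
 facet normal -0.426 0.631 -0.648
  outer loop
   vertex 4.4 4.0 2.4
   vertex 5.6 4.4 2.0
   vertex 1.2 0.4 1.0
  endloop
 endfacet
 facet normal -0.512 0.666 -0.542
  outer loop
   vertex 4.4 4.0 2.4
   vertex 1.2 0.4 1.0
   vertex 3.0 5.2 5.2
  endloop
 endfacet
 facet normal -0.422 0.738 -0.527
  outer loop
   vertex 4.4 4.0 2.4
   vertex 3.0 5.2 5.2
   vertex 5.6 4.4 2.0
  endloop
 endfacet
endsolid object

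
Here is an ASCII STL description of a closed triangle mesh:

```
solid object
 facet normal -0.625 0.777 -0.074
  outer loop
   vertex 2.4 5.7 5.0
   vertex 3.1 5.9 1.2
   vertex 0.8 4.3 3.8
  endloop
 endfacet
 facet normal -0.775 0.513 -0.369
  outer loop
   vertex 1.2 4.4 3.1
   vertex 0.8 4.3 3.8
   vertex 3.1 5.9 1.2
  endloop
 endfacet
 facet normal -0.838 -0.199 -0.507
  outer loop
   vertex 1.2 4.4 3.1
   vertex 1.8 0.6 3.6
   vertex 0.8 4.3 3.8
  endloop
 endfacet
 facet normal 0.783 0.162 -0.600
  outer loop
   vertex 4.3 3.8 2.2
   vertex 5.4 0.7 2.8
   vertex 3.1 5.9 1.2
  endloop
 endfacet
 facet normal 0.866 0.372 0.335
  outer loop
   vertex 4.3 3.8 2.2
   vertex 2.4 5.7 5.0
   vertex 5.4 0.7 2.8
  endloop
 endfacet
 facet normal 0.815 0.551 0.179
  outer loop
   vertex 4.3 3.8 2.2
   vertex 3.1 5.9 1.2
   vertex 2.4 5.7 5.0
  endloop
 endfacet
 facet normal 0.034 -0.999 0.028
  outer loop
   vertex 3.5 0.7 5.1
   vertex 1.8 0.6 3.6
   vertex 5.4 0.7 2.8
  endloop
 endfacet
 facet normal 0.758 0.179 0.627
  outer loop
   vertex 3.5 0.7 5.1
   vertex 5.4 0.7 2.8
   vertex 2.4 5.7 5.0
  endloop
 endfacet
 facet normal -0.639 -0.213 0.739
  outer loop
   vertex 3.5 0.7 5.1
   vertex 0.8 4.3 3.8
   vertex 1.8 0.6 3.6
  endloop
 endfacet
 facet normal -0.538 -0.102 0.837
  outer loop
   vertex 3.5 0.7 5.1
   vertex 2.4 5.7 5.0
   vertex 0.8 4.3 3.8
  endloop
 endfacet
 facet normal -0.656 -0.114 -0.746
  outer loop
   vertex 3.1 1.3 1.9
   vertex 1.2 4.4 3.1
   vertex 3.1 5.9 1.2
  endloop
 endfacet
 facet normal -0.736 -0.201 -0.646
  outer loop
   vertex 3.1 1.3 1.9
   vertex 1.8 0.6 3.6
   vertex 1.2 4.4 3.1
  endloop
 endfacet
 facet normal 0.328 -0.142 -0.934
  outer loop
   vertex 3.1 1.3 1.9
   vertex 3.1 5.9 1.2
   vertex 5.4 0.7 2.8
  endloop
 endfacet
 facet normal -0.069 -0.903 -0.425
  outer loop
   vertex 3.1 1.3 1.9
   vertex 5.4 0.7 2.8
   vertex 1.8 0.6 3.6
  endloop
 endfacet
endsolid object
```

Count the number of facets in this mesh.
14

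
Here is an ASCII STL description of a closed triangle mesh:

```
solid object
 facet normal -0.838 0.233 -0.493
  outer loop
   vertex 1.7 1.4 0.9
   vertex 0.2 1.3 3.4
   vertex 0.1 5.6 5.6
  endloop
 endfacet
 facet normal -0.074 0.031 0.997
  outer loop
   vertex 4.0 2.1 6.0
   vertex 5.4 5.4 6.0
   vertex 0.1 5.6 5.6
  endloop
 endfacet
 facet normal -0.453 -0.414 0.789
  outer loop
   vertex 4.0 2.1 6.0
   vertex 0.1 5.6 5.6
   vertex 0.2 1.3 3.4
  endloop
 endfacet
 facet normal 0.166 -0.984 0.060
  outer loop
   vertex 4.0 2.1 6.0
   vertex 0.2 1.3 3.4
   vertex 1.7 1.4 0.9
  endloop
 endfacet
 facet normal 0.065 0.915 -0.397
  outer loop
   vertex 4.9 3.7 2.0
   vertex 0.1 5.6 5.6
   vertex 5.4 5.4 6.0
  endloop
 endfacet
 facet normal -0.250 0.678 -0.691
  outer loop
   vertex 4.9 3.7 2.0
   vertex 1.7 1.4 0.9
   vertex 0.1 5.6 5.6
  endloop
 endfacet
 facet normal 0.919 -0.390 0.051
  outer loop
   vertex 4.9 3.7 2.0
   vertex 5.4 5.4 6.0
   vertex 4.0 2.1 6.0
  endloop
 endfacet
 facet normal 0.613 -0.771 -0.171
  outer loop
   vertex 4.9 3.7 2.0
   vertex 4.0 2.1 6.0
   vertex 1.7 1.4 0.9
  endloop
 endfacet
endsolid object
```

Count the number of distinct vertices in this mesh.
6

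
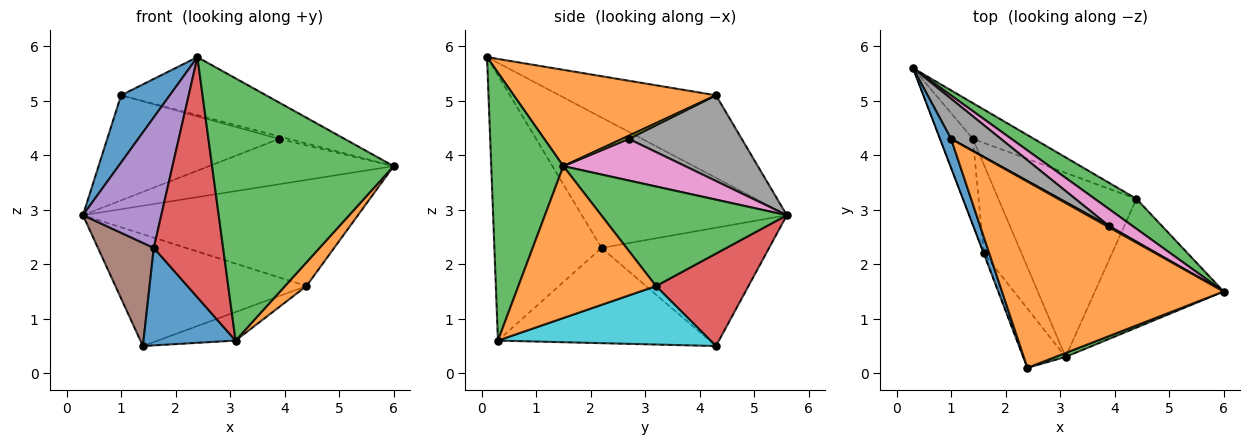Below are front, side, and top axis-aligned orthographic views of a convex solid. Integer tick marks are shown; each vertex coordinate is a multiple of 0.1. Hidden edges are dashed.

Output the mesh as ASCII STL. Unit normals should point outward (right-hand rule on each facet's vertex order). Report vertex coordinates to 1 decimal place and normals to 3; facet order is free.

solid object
 facet normal -0.947 -0.294 0.127
  outer loop
   vertex 1.0 4.3 5.1
   vertex 0.3 5.6 2.9
   vertex 2.4 0.1 5.8
  endloop
 endfacet
 facet normal 0.383 0.275 0.882
  outer loop
   vertex 1.0 4.3 5.1
   vertex 2.4 0.1 5.8
   vertex 6.0 1.5 3.8
  endloop
 endfacet
 facet normal 0.545 0.807 0.228
  outer loop
   vertex 4.4 3.2 1.6
   vertex 0.3 5.6 2.9
   vertex 6.0 1.5 3.8
  endloop
 endfacet
 facet normal 0.419 0.865 -0.277
  outer loop
   vertex 4.4 3.2 1.6
   vertex 1.4 4.3 0.5
   vertex 0.3 5.6 2.9
  endloop
 endfacet
 facet normal -0.934 -0.357 -0.001
  outer loop
   vertex 1.6 2.2 2.3
   vertex 2.4 0.1 5.8
   vertex 0.3 5.6 2.9
  endloop
 endfacet
 facet normal -0.917 -0.306 -0.255
  outer loop
   vertex 1.6 2.2 2.3
   vertex 0.3 5.6 2.9
   vertex 1.4 4.3 0.5
  endloop
 endfacet
 facet normal 0.526 0.797 0.298
  outer loop
   vertex 3.9 2.7 4.3
   vertex 6.0 1.5 3.8
   vertex 0.3 5.6 2.9
  endloop
 endfacet
 facet normal 0.523 0.796 0.304
  outer loop
   vertex 3.9 2.7 4.3
   vertex 0.3 5.6 2.9
   vertex 1.0 4.3 5.1
  endloop
 endfacet
 facet normal 0.525 0.755 0.394
  outer loop
   vertex 3.9 2.7 4.3
   vertex 1.0 4.3 5.1
   vertex 6.0 1.5 3.8
  endloop
 endfacet
 facet normal 0.386 0.141 -0.912
  outer loop
   vertex 3.1 0.3 0.6
   vertex 1.4 4.3 0.5
   vertex 4.4 3.2 1.6
  endloop
 endfacet
 facet normal -0.862 -0.375 -0.342
  outer loop
   vertex 3.1 0.3 0.6
   vertex 1.6 2.2 2.3
   vertex 1.4 4.3 0.5
  endloop
 endfacet
 facet normal 0.757 -0.118 -0.642
  outer loop
   vertex 3.1 0.3 0.6
   vertex 4.4 3.2 1.6
   vertex 6.0 1.5 3.8
  endloop
 endfacet
 facet normal 0.369 -0.929 0.014
  outer loop
   vertex 3.1 0.3 0.6
   vertex 6.0 1.5 3.8
   vertex 2.4 0.1 5.8
  endloop
 endfacet
 facet normal -0.832 -0.538 -0.133
  outer loop
   vertex 3.1 0.3 0.6
   vertex 2.4 0.1 5.8
   vertex 1.6 2.2 2.3
  endloop
 endfacet
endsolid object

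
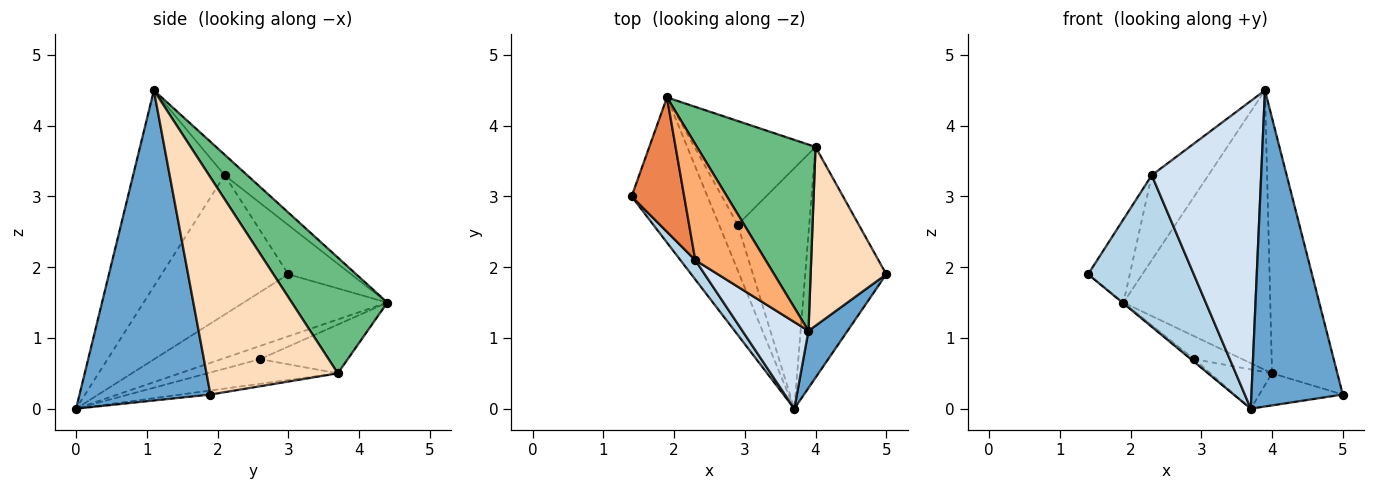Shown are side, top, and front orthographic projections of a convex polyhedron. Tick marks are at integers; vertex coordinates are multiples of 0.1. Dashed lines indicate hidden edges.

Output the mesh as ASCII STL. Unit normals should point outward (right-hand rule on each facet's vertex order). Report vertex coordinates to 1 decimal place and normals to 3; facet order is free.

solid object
 facet normal 0.816 -0.569 0.103
  outer loop
   vertex 3.9 1.1 4.5
   vertex 3.7 0.0 0.0
   vertex 5.0 1.9 0.2
  endloop
 endfacet
 facet normal -0.633 0.005 -0.774
  outer loop
   vertex 1.9 4.4 1.5
   vertex 3.7 0.0 0.0
   vertex 1.4 3.0 1.9
  endloop
 endfacet
 facet normal -0.765 -0.638 0.082
  outer loop
   vertex 2.3 2.1 3.3
   vertex 1.4 3.0 1.9
   vertex 3.7 0.0 0.0
  endloop
 endfacet
 facet normal -0.627 -0.750 0.211
  outer loop
   vertex 2.3 2.1 3.3
   vertex 3.7 0.0 0.0
   vertex 3.9 1.1 4.5
  endloop
 endfacet
 facet normal -0.622 0.412 0.665
  outer loop
   vertex 2.3 2.1 3.3
   vertex 1.9 4.4 1.5
   vertex 1.4 3.0 1.9
  endloop
 endfacet
 facet normal -0.230 0.575 0.785
  outer loop
   vertex 2.3 2.1 3.3
   vertex 3.9 1.1 4.5
   vertex 1.9 4.4 1.5
  endloop
 endfacet
 facet normal -0.049 0.138 -0.989
  outer loop
   vertex 4.0 3.7 0.5
   vertex 5.0 1.9 0.2
   vertex 3.7 0.0 0.0
  endloop
 endfacet
 facet normal 0.855 0.425 0.298
  outer loop
   vertex 4.0 3.7 0.5
   vertex 3.9 1.1 4.5
   vertex 5.0 1.9 0.2
  endloop
 endfacet
 facet normal 0.476 0.732 0.488
  outer loop
   vertex 4.0 3.7 0.5
   vertex 1.9 4.4 1.5
   vertex 3.9 1.1 4.5
  endloop
 endfacet
 facet normal -0.577 0.042 -0.816
  outer loop
   vertex 2.9 2.6 0.7
   vertex 3.7 0.0 0.0
   vertex 1.9 4.4 1.5
  endloop
 endfacet
 facet normal -0.322 0.152 -0.934
  outer loop
   vertex 2.9 2.6 0.7
   vertex 4.0 3.7 0.5
   vertex 3.7 0.0 0.0
  endloop
 endfacet
 facet normal -0.366 0.201 -0.909
  outer loop
   vertex 2.9 2.6 0.7
   vertex 1.9 4.4 1.5
   vertex 4.0 3.7 0.5
  endloop
 endfacet
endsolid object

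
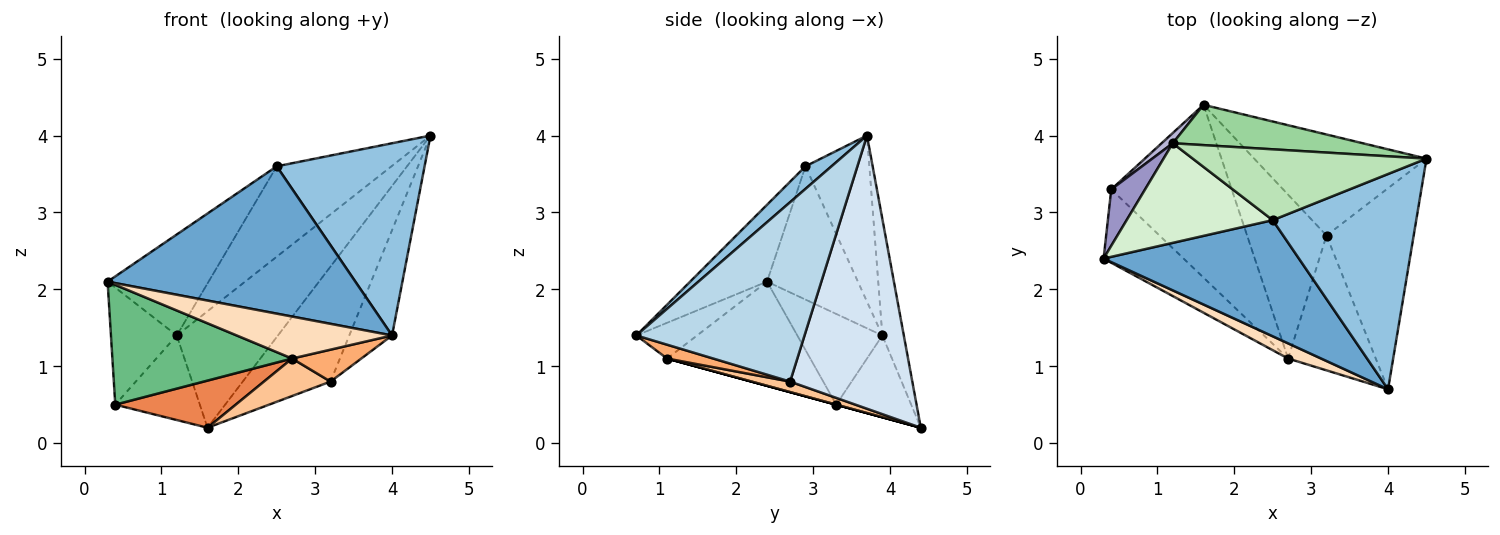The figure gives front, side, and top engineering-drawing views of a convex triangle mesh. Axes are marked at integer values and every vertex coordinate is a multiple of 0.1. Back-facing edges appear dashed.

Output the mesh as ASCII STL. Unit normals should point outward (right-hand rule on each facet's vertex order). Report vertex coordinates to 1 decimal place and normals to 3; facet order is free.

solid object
 facet normal -0.237 -0.763 0.602
  outer loop
   vertex 2.5 2.9 3.6
   vertex 0.3 2.4 2.1
   vertex 4.0 0.7 1.4
  endloop
 endfacet
 facet normal 0.116 -0.661 0.741
  outer loop
   vertex 2.5 2.9 3.6
   vertex 4.0 0.7 1.4
   vertex 4.5 3.7 4.0
  endloop
 endfacet
 facet normal 0.877 0.223 -0.426
  outer loop
   vertex 3.2 2.7 0.8
   vertex 4.5 3.7 4.0
   vertex 4.0 0.7 1.4
  endloop
 endfacet
 facet normal 0.723 0.519 -0.456
  outer loop
   vertex 3.2 2.7 0.8
   vertex 1.6 4.4 0.2
   vertex 4.5 3.7 4.0
  endloop
 endfacet
 facet normal 0.000 -0.263 -0.965
  outer loop
   vertex 2.7 1.1 1.1
   vertex 0.4 3.3 0.5
   vertex 1.6 4.4 0.2
  endloop
 endfacet
 facet normal 0.152 -0.228 -0.962
  outer loop
   vertex 2.7 1.1 1.1
   vertex 3.2 2.7 0.8
   vertex 4.0 0.7 1.4
  endloop
 endfacet
 facet normal 0.128 -0.221 -0.967
  outer loop
   vertex 2.7 1.1 1.1
   vertex 1.6 4.4 0.2
   vertex 3.2 2.7 0.8
  endloop
 endfacet
 facet normal -0.345 -0.883 0.319
  outer loop
   vertex 2.7 1.1 1.1
   vertex 4.0 0.7 1.4
   vertex 0.3 2.4 2.1
  endloop
 endfacet
 facet normal -0.562 -0.705 -0.432
  outer loop
   vertex 2.7 1.1 1.1
   vertex 0.3 2.4 2.1
   vertex 0.4 3.3 0.5
  endloop
 endfacet
 facet normal -0.196 0.927 0.321
  outer loop
   vertex 1.2 3.9 1.4
   vertex 4.5 3.7 4.0
   vertex 1.6 4.4 0.2
  endloop
 endfacet
 facet normal -0.401 0.721 0.565
  outer loop
   vertex 1.2 3.9 1.4
   vertex 2.5 2.9 3.6
   vertex 4.5 3.7 4.0
  endloop
 endfacet
 facet normal -0.539 0.600 0.591
  outer loop
   vertex 1.2 3.9 1.4
   vertex 0.3 2.4 2.1
   vertex 2.5 2.9 3.6
  endloop
 endfacet
 facet normal -0.759 0.587 0.283
  outer loop
   vertex 1.2 3.9 1.4
   vertex 0.4 3.3 0.5
   vertex 0.3 2.4 2.1
  endloop
 endfacet
 facet normal -0.661 0.745 0.090
  outer loop
   vertex 1.2 3.9 1.4
   vertex 1.6 4.4 0.2
   vertex 0.4 3.3 0.5
  endloop
 endfacet
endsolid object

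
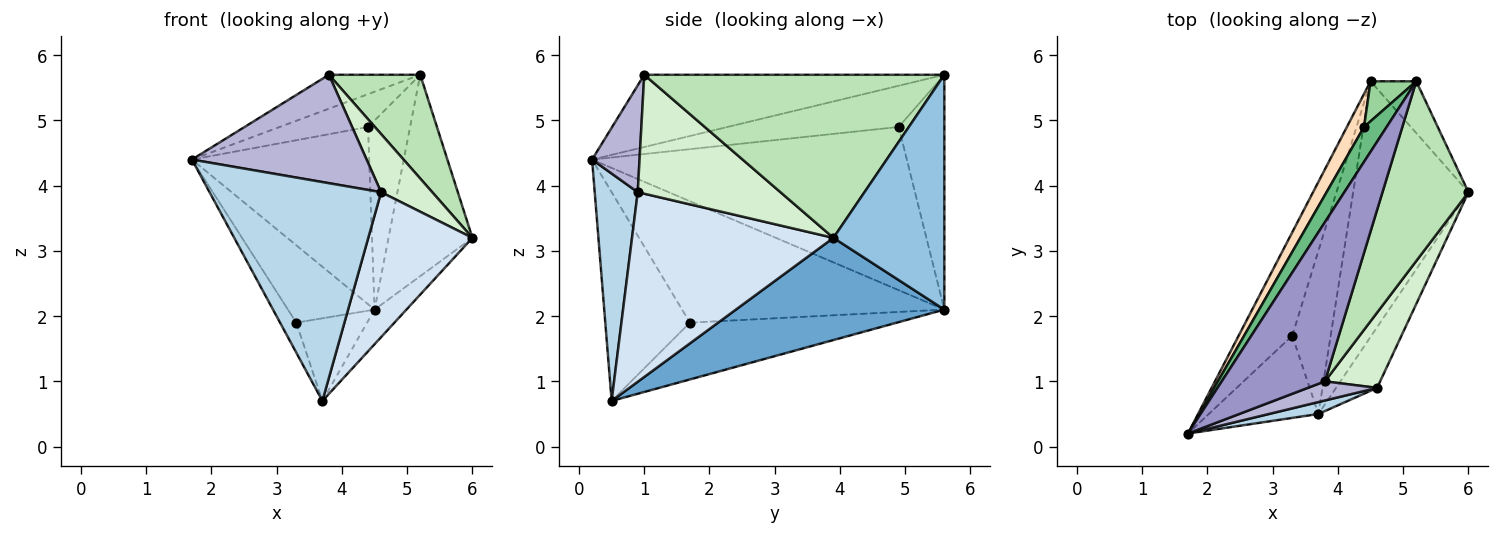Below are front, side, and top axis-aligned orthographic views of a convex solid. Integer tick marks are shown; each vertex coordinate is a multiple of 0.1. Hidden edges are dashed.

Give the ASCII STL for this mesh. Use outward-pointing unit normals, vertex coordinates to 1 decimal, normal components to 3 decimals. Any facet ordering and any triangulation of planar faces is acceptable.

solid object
 facet normal 0.660 0.101 -0.744
  outer loop
   vertex 3.7 0.5 0.7
   vertex 4.5 5.6 2.1
   vertex 6.0 3.9 3.2
  endloop
 endfacet
 facet normal 0.788 0.596 -0.153
  outer loop
   vertex 5.2 5.6 5.7
   vertex 6.0 3.9 3.2
   vertex 4.5 5.6 2.1
  endloop
 endfacet
 facet normal 0.243 -0.969 0.053
  outer loop
   vertex 4.6 0.9 3.9
   vertex 1.7 0.2 4.4
   vertex 3.7 0.5 0.7
  endloop
 endfacet
 facet normal 0.872 -0.451 -0.189
  outer loop
   vertex 4.6 0.9 3.9
   vertex 3.7 0.5 0.7
   vertex 6.0 3.9 3.2
  endloop
 endfacet
 facet normal -0.876 0.289 -0.387
  outer loop
   vertex 3.3 1.7 1.9
   vertex 1.7 0.2 4.4
   vertex 4.5 5.6 2.1
  endloop
 endfacet
 facet normal -0.873 0.167 -0.458
  outer loop
   vertex 3.3 1.7 1.9
   vertex 3.7 0.5 0.7
   vertex 1.7 0.2 4.4
  endloop
 endfacet
 facet normal -0.797 0.273 -0.539
  outer loop
   vertex 3.3 1.7 1.9
   vertex 4.5 5.6 2.1
   vertex 3.7 0.5 0.7
  endloop
 endfacet
 facet normal -0.868 0.489 0.091
  outer loop
   vertex 4.4 4.9 4.9
   vertex 4.5 5.6 2.1
   vertex 1.7 0.2 4.4
  endloop
 endfacet
 facet normal -0.799 0.412 0.438
  outer loop
   vertex 4.4 4.9 4.9
   vertex 1.7 0.2 4.4
   vertex 5.2 5.6 5.7
  endloop
 endfacet
 facet normal -0.728 0.670 0.142
  outer loop
   vertex 4.4 4.9 4.9
   vertex 5.2 5.6 5.7
   vertex 4.5 5.6 2.1
  endloop
 endfacet
 facet normal 0.854 -0.260 0.450
  outer loop
   vertex 3.8 1.0 5.7
   vertex 6.0 3.9 3.2
   vertex 5.2 5.6 5.7
  endloop
 endfacet
 facet normal 0.863 -0.309 0.401
  outer loop
   vertex 3.8 1.0 5.7
   vertex 4.6 0.9 3.9
   vertex 6.0 3.9 3.2
  endloop
 endfacet
 facet normal -0.565 0.172 0.807
  outer loop
   vertex 3.8 1.0 5.7
   vertex 5.2 5.6 5.7
   vertex 1.7 0.2 4.4
  endloop
 endfacet
 facet normal 0.259 -0.951 0.168
  outer loop
   vertex 3.8 1.0 5.7
   vertex 1.7 0.2 4.4
   vertex 4.6 0.9 3.9
  endloop
 endfacet
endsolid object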